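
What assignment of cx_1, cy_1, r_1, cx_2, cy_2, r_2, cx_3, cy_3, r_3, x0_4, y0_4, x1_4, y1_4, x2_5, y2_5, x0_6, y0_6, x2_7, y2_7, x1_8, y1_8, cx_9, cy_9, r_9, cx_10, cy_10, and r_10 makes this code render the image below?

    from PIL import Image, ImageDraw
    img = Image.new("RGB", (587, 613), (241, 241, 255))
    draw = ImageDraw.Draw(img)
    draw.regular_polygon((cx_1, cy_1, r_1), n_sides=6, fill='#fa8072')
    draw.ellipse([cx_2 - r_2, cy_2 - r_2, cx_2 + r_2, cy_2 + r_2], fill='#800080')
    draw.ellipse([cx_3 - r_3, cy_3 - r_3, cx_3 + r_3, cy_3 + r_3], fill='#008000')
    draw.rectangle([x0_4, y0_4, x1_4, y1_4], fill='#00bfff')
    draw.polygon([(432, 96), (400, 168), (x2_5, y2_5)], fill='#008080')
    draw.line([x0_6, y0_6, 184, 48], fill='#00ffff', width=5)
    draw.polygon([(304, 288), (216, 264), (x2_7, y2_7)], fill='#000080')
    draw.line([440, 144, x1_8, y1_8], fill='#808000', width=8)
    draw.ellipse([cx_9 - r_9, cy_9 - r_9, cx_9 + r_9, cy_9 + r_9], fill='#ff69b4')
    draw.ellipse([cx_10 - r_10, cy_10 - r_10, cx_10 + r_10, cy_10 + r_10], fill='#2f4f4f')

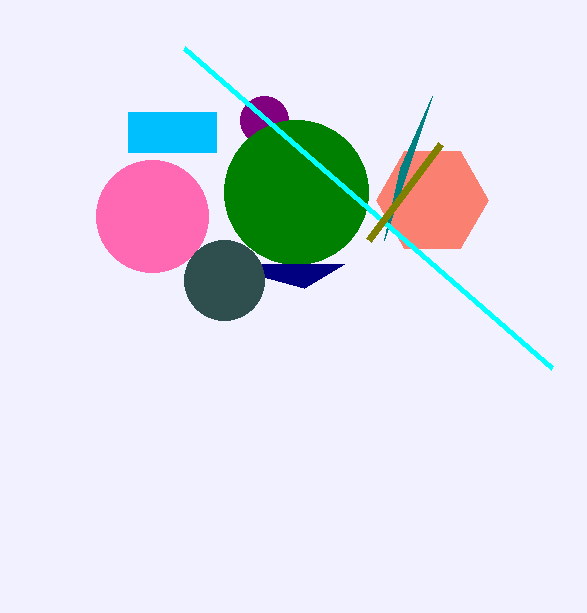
cx_1 = 432, cy_1 = 200, r_1 = 56, cx_2 = 264, cy_2 = 120, r_2 = 24, cx_3 = 296, cy_3 = 192, r_3 = 72, x0_4 = 128, y0_4 = 112, x1_4 = 216, y1_4 = 152, x2_5 = 384, y2_5 = 240, x0_6 = 552, y0_6 = 368, x2_7 = 344, y2_7 = 264, x1_8 = 368, y1_8 = 240, cx_9 = 152, cy_9 = 216, r_9 = 56, cx_10 = 224, cy_10 = 280, r_10 = 40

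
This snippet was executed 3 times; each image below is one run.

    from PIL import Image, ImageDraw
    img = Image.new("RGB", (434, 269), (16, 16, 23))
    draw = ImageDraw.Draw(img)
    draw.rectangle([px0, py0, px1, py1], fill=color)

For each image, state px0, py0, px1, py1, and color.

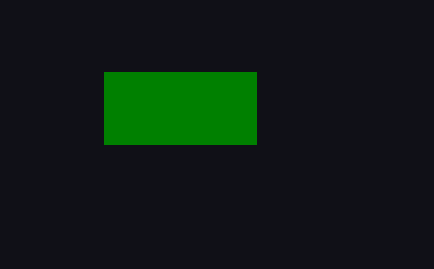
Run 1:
px0 = 104; py0 = 72; px1 = 256; py1 = 144; color = 'green'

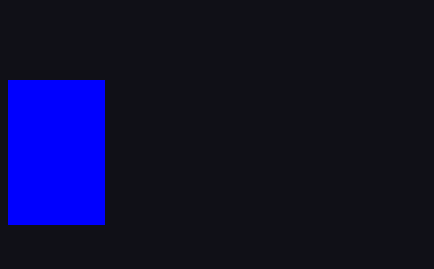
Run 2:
px0 = 8
py0 = 80
px1 = 104
py1 = 224
color = 'blue'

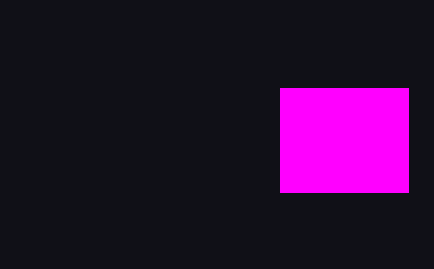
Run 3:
px0 = 280; py0 = 88; px1 = 408; py1 = 192; color = 'magenta'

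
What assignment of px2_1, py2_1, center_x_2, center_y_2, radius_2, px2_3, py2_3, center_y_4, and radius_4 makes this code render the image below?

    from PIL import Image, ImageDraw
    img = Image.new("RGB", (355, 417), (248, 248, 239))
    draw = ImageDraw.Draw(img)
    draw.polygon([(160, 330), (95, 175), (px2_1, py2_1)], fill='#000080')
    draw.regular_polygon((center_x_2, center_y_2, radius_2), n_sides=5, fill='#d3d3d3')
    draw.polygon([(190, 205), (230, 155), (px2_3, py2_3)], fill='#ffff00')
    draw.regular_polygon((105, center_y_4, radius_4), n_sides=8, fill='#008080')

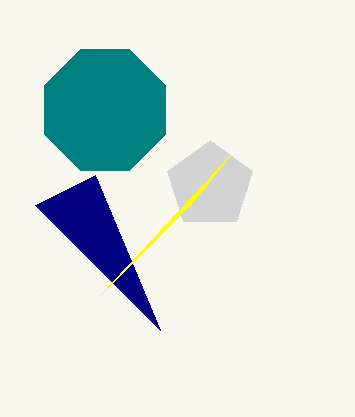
px2_1 = 35, py2_1 = 205, center_x_2 = 210, center_y_2 = 185, radius_2 = 45, px2_3 = 100, py2_3 = 295, center_y_4 = 110, radius_4 = 65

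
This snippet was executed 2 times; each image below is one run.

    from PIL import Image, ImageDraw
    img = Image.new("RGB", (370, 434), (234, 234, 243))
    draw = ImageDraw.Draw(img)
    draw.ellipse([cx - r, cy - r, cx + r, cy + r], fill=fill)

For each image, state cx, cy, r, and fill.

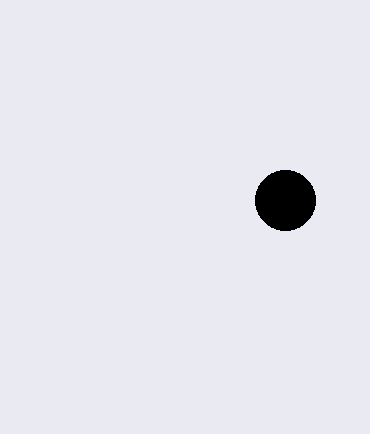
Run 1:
cx = 285, cy = 200, r = 30, fill = 'black'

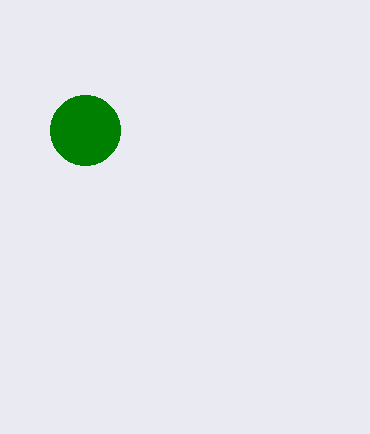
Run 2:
cx = 85
cy = 130
r = 35
fill = 'green'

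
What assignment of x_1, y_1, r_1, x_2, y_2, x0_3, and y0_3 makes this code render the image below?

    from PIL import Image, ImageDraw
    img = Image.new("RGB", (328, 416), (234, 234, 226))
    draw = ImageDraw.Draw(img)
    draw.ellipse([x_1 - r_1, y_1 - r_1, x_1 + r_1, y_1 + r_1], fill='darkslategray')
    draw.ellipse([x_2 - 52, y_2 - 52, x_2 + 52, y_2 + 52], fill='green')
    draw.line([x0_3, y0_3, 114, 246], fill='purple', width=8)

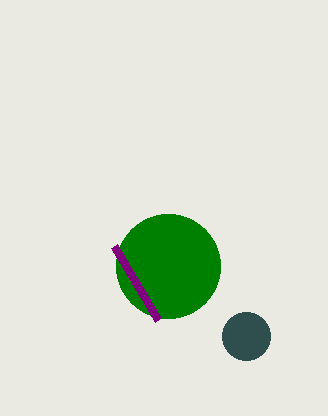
x_1 = 246
y_1 = 336
r_1 = 24
x_2 = 168
y_2 = 266
x0_3 = 158
y0_3 = 320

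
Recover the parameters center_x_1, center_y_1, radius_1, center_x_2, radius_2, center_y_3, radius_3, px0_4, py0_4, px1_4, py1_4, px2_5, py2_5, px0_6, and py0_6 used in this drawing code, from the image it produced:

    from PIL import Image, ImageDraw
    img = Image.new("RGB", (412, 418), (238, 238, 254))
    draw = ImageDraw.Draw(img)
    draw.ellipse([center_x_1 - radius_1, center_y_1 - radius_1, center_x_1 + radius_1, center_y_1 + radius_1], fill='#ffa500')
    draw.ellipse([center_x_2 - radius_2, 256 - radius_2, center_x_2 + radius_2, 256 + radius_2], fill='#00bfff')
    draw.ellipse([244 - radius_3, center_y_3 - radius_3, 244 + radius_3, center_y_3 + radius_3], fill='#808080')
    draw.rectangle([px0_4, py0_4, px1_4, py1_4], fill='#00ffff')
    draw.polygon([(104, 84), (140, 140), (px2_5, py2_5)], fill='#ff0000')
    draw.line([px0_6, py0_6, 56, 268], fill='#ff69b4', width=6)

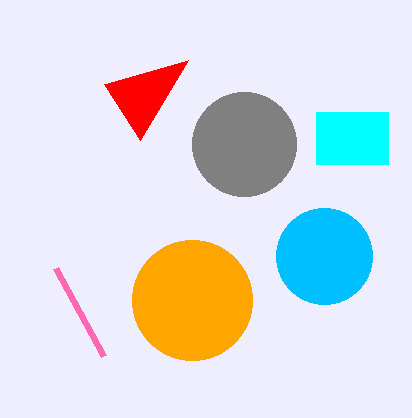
center_x_1 = 192; center_y_1 = 300; radius_1 = 60; center_x_2 = 324; radius_2 = 48; center_y_3 = 144; radius_3 = 52; px0_4 = 316; py0_4 = 112; px1_4 = 388; py1_4 = 164; px2_5 = 188; py2_5 = 60; px0_6 = 104; py0_6 = 356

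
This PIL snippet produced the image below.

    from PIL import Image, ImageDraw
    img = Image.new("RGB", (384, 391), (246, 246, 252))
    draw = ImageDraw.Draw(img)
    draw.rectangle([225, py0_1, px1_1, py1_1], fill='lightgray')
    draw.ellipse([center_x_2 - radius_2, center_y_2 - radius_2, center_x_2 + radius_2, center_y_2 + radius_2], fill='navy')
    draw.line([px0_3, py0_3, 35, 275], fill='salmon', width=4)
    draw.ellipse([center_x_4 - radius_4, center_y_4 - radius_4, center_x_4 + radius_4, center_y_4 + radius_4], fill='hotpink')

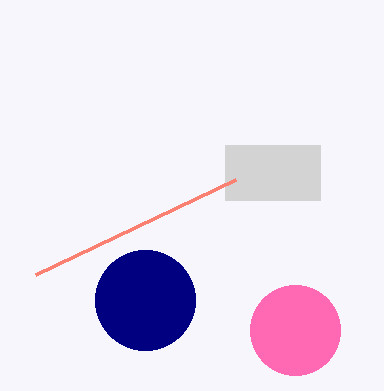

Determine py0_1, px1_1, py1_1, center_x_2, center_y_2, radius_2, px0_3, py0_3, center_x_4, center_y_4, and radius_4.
py0_1 = 145
px1_1 = 320
py1_1 = 200
center_x_2 = 145
center_y_2 = 300
radius_2 = 50
px0_3 = 235
py0_3 = 180
center_x_4 = 295
center_y_4 = 330
radius_4 = 45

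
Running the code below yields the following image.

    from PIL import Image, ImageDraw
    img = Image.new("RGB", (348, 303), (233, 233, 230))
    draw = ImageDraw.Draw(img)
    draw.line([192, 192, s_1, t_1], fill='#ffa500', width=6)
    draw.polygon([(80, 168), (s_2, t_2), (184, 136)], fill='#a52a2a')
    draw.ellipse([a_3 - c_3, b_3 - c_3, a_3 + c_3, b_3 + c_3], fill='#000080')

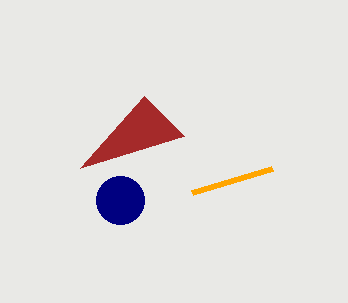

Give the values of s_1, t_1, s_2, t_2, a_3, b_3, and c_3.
s_1 = 272; t_1 = 168; s_2 = 144; t_2 = 96; a_3 = 120; b_3 = 200; c_3 = 24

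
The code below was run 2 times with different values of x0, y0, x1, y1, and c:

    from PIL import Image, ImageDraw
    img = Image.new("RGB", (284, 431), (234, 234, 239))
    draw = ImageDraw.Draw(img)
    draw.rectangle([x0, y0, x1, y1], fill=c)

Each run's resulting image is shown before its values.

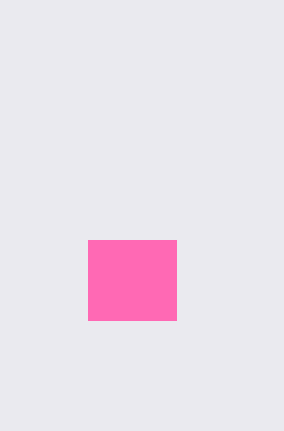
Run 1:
x0 = 88, y0 = 240, x1 = 176, y1 = 320, c = 'hotpink'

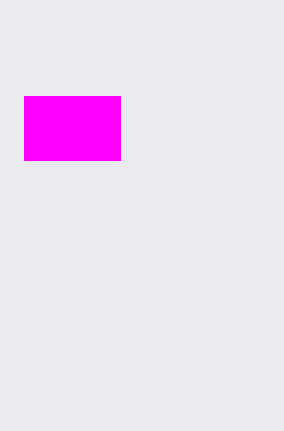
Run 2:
x0 = 24, y0 = 96, x1 = 120, y1 = 160, c = 'magenta'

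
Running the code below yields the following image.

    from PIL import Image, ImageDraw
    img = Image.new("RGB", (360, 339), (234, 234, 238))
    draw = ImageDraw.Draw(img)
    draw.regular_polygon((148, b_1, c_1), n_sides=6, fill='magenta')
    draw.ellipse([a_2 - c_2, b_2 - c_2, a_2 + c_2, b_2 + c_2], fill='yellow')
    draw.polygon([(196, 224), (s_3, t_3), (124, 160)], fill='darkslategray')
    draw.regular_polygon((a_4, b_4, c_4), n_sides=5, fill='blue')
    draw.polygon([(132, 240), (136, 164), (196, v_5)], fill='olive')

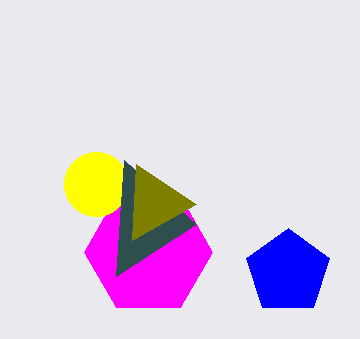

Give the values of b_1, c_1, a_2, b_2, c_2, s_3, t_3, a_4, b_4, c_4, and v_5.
b_1 = 252
c_1 = 64
a_2 = 96
b_2 = 184
c_2 = 32
s_3 = 116
t_3 = 276
a_4 = 288
b_4 = 272
c_4 = 44
v_5 = 204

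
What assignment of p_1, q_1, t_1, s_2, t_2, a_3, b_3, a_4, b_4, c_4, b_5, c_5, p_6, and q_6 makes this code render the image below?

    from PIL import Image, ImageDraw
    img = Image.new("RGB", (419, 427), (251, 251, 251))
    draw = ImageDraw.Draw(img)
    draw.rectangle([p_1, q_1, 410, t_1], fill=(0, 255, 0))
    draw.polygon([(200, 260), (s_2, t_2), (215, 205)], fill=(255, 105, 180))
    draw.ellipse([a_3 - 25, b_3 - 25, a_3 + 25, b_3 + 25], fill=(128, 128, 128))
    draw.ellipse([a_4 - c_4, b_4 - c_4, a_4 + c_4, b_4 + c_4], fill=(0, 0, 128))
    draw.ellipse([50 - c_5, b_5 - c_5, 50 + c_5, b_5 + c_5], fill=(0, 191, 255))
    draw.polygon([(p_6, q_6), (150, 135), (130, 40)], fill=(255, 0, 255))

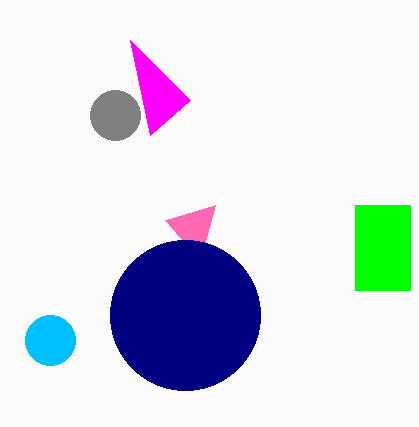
p_1 = 355; q_1 = 205; t_1 = 290; s_2 = 165; t_2 = 220; a_3 = 115; b_3 = 115; a_4 = 185; b_4 = 315; c_4 = 75; b_5 = 340; c_5 = 25; p_6 = 190; q_6 = 100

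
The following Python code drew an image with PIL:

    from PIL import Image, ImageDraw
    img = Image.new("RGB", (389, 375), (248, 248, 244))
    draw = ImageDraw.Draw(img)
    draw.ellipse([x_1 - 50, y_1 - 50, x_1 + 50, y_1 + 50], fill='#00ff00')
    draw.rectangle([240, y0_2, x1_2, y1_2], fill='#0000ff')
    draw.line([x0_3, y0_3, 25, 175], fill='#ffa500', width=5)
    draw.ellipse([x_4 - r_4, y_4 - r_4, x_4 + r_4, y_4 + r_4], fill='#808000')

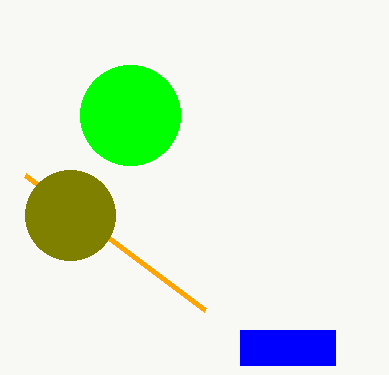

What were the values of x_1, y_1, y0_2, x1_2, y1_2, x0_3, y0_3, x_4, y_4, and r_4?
x_1 = 130; y_1 = 115; y0_2 = 330; x1_2 = 335; y1_2 = 365; x0_3 = 205; y0_3 = 310; x_4 = 70; y_4 = 215; r_4 = 45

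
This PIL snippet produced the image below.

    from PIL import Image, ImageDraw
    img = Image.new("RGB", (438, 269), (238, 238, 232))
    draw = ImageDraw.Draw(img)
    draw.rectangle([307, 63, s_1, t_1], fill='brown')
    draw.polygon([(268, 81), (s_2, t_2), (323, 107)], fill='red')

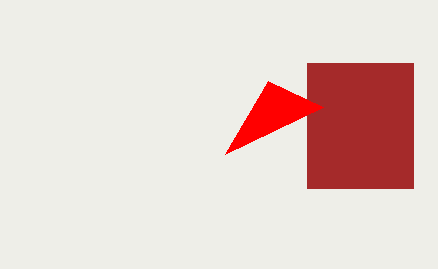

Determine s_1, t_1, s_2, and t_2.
s_1 = 413, t_1 = 188, s_2 = 225, t_2 = 154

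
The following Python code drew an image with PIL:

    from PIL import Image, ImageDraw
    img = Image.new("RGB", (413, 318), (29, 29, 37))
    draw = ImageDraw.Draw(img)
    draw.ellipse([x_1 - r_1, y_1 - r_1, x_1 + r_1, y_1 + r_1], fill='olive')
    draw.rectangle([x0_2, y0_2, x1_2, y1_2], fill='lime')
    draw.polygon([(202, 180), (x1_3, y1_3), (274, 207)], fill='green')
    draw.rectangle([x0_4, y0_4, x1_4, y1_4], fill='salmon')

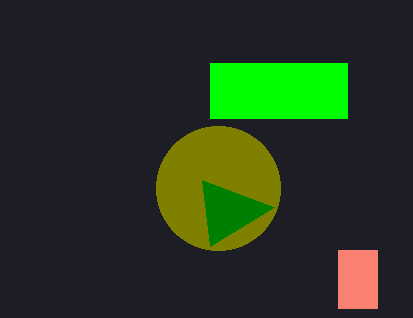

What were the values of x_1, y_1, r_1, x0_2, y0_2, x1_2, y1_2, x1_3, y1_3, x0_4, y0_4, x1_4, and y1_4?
x_1 = 218, y_1 = 188, r_1 = 62, x0_2 = 210, y0_2 = 63, x1_2 = 347, y1_2 = 118, x1_3 = 210, y1_3 = 246, x0_4 = 338, y0_4 = 250, x1_4 = 377, y1_4 = 308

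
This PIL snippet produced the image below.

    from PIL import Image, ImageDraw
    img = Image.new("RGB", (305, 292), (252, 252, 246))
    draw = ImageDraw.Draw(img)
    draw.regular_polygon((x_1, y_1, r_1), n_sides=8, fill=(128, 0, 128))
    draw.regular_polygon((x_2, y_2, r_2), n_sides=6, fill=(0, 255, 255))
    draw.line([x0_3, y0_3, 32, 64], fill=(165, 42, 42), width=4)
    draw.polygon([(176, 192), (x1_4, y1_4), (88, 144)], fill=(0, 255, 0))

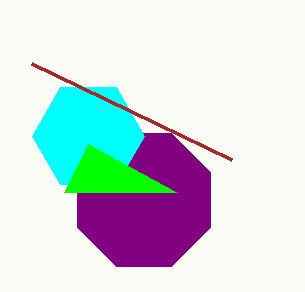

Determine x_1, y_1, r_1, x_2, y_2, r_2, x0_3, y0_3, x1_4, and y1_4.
x_1 = 144; y_1 = 200; r_1 = 72; x_2 = 88; y_2 = 136; r_2 = 56; x0_3 = 232; y0_3 = 160; x1_4 = 64; y1_4 = 192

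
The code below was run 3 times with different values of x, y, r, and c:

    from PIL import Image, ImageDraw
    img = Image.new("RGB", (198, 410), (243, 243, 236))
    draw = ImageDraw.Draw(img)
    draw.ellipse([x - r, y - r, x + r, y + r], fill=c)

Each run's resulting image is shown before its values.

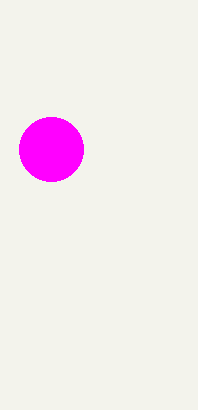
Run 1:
x = 51
y = 149
r = 32
c = 'magenta'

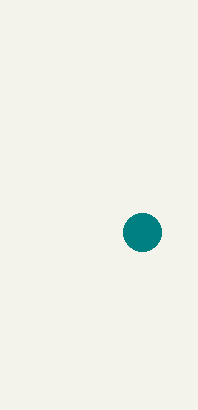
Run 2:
x = 142, y = 232, r = 19, c = 'teal'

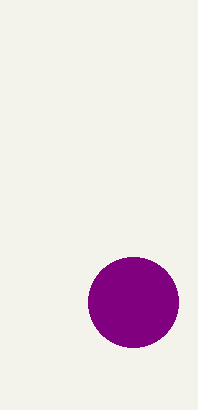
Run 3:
x = 133; y = 302; r = 45; c = 'purple'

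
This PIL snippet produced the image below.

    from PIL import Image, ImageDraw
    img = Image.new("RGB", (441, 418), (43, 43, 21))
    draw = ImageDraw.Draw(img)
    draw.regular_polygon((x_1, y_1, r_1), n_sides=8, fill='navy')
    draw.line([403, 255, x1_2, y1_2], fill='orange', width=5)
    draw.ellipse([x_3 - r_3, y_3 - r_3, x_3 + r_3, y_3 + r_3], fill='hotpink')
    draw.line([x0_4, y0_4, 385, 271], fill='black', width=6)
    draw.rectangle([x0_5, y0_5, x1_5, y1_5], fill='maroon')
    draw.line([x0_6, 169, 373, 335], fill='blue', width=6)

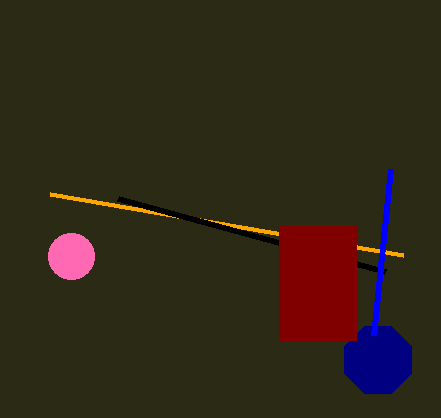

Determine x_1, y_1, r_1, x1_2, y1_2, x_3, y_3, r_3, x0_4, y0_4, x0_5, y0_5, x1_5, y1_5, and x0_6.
x_1 = 378
y_1 = 360
r_1 = 36
x1_2 = 50
y1_2 = 194
x_3 = 71
y_3 = 256
r_3 = 23
x0_4 = 118
y0_4 = 198
x0_5 = 279
y0_5 = 226
x1_5 = 356
y1_5 = 340
x0_6 = 390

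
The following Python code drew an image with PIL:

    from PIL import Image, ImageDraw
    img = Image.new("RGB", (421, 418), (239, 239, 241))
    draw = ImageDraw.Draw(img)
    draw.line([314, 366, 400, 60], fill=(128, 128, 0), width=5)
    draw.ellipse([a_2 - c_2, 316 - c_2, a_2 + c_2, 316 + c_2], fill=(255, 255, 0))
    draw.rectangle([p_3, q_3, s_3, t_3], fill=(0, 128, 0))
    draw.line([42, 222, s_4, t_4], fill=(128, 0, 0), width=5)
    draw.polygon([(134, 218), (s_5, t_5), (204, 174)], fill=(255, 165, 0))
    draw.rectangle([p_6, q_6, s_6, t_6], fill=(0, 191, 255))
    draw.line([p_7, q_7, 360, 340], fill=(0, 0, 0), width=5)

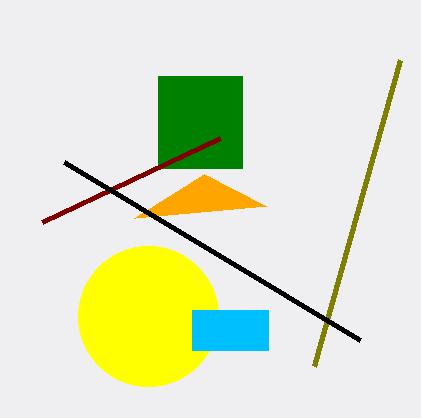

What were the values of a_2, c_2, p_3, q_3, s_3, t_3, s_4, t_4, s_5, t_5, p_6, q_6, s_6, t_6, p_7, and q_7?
a_2 = 148, c_2 = 70, p_3 = 158, q_3 = 76, s_3 = 242, t_3 = 168, s_4 = 220, t_4 = 138, s_5 = 266, t_5 = 206, p_6 = 192, q_6 = 310, s_6 = 268, t_6 = 350, p_7 = 64, q_7 = 162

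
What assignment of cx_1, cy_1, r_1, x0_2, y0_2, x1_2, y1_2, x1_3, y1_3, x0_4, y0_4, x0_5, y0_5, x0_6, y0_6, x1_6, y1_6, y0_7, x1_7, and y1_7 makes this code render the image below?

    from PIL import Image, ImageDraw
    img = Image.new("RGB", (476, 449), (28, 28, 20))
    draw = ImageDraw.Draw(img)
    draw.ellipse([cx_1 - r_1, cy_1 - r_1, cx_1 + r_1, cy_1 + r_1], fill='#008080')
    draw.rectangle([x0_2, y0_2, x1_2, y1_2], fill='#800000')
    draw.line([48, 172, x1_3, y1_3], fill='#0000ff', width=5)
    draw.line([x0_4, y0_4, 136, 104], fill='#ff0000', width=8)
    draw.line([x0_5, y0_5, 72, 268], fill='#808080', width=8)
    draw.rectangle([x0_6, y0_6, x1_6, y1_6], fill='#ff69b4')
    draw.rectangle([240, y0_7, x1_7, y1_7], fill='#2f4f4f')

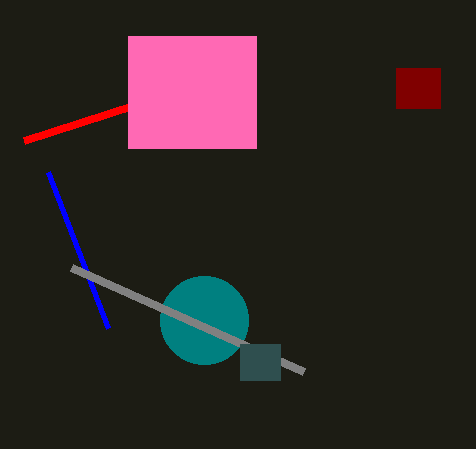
cx_1 = 204
cy_1 = 320
r_1 = 44
x0_2 = 396
y0_2 = 68
x1_2 = 440
y1_2 = 108
x1_3 = 108
y1_3 = 328
x0_4 = 24
y0_4 = 140
x0_5 = 304
y0_5 = 372
x0_6 = 128
y0_6 = 36
x1_6 = 256
y1_6 = 148
y0_7 = 344
x1_7 = 280
y1_7 = 380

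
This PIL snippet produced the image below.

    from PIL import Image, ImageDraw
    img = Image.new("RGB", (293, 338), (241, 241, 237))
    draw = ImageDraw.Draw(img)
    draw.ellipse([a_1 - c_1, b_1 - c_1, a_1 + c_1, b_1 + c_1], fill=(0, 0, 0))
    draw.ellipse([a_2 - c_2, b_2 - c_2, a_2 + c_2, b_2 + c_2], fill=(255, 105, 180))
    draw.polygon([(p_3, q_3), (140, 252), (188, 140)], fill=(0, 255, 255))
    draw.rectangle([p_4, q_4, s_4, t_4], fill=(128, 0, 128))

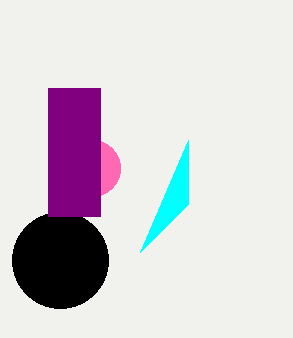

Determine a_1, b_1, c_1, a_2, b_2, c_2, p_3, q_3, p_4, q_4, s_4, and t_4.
a_1 = 60, b_1 = 260, c_1 = 48, a_2 = 92, b_2 = 168, c_2 = 28, p_3 = 188, q_3 = 204, p_4 = 48, q_4 = 88, s_4 = 100, t_4 = 216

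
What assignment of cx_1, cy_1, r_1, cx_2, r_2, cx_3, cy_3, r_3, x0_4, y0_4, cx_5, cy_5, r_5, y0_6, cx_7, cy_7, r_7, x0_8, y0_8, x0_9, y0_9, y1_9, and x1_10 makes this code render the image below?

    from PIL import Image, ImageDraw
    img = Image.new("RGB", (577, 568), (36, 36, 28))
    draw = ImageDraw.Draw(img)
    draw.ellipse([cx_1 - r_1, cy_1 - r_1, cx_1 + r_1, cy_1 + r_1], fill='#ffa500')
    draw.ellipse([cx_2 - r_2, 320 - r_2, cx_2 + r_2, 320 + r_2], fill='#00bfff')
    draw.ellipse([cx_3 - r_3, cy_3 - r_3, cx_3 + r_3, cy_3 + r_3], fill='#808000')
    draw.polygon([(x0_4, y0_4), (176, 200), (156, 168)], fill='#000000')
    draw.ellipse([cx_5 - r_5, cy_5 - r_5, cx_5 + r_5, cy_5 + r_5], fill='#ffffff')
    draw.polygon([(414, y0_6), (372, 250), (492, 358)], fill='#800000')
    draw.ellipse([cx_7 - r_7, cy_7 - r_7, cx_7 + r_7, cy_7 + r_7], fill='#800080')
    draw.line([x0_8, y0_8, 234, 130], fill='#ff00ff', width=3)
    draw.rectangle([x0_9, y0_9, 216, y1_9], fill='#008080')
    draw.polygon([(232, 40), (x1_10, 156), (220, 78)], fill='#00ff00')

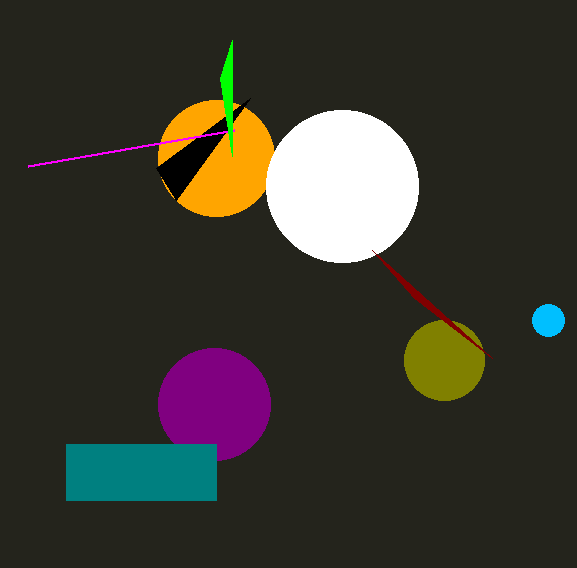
cx_1 = 216; cy_1 = 158; r_1 = 58; cx_2 = 548; r_2 = 16; cx_3 = 444; cy_3 = 360; r_3 = 40; x0_4 = 250; y0_4 = 98; cx_5 = 342; cy_5 = 186; r_5 = 76; y0_6 = 298; cx_7 = 214; cy_7 = 404; r_7 = 56; x0_8 = 28; y0_8 = 166; x0_9 = 66; y0_9 = 444; y1_9 = 500; x1_10 = 232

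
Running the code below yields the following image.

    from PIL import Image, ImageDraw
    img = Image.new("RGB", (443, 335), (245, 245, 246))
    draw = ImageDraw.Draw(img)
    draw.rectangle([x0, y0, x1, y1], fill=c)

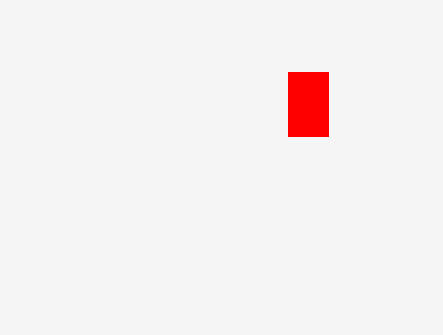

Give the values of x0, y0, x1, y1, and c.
x0 = 288
y0 = 72
x1 = 328
y1 = 136
c = 'red'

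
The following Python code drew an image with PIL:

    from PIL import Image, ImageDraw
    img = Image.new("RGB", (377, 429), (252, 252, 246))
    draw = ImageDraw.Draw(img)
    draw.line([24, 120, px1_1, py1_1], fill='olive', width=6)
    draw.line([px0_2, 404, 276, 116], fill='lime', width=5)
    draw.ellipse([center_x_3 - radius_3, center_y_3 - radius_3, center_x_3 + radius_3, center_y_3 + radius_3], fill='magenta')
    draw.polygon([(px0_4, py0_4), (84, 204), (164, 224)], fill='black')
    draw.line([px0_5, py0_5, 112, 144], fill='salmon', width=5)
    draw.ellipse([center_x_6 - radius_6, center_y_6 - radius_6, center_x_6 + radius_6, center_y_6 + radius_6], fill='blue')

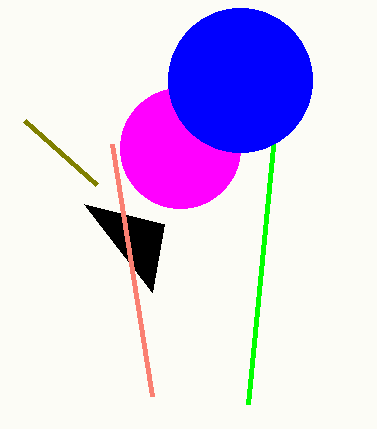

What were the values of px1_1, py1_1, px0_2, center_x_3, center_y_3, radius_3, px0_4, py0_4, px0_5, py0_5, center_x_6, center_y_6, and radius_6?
px1_1 = 96; py1_1 = 184; px0_2 = 248; center_x_3 = 180; center_y_3 = 148; radius_3 = 60; px0_4 = 152; py0_4 = 292; px0_5 = 152; py0_5 = 396; center_x_6 = 240; center_y_6 = 80; radius_6 = 72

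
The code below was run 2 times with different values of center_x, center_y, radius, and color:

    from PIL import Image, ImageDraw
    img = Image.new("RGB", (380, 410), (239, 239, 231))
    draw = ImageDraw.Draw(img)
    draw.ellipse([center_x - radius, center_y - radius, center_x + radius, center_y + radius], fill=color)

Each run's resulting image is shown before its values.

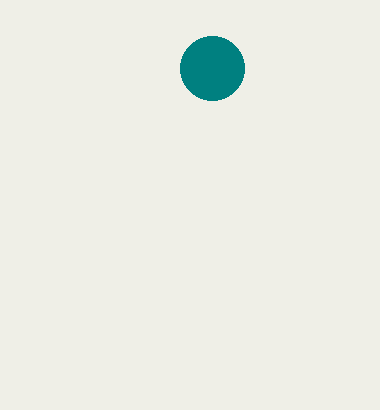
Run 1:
center_x = 212; center_y = 68; radius = 32; color = 'teal'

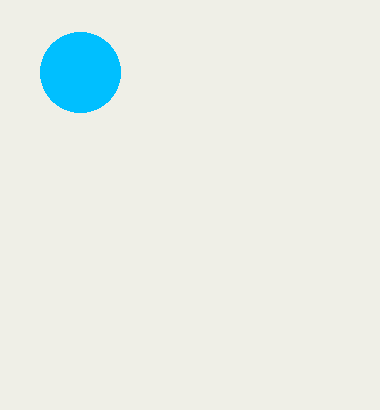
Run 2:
center_x = 80
center_y = 72
radius = 40
color = 'deepskyblue'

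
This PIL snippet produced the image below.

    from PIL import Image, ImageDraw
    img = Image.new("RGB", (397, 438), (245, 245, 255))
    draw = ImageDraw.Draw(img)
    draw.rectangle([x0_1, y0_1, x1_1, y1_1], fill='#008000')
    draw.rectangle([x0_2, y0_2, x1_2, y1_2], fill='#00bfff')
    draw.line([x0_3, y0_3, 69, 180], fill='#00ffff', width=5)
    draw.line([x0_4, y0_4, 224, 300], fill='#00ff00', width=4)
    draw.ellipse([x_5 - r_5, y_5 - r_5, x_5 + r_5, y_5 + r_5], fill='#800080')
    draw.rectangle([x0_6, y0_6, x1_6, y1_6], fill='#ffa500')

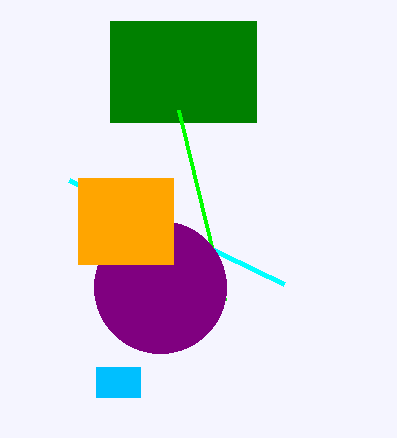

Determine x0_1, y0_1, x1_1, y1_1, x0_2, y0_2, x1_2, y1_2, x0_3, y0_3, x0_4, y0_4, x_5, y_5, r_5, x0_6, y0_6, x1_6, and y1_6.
x0_1 = 110; y0_1 = 21; x1_1 = 256; y1_1 = 122; x0_2 = 96; y0_2 = 367; x1_2 = 140; y1_2 = 397; x0_3 = 284; y0_3 = 284; x0_4 = 178; y0_4 = 110; x_5 = 160; y_5 = 287; r_5 = 66; x0_6 = 78; y0_6 = 178; x1_6 = 173; y1_6 = 264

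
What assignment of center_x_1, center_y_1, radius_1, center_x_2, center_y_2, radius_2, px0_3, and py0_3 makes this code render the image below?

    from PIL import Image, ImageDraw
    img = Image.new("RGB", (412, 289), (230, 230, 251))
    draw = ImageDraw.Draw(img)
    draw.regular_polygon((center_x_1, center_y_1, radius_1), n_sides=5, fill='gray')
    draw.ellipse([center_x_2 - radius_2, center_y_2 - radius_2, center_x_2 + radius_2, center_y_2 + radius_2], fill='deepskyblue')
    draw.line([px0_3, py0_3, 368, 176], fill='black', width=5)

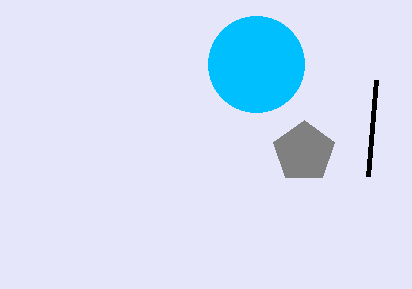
center_x_1 = 304
center_y_1 = 152
radius_1 = 32
center_x_2 = 256
center_y_2 = 64
radius_2 = 48
px0_3 = 376
py0_3 = 80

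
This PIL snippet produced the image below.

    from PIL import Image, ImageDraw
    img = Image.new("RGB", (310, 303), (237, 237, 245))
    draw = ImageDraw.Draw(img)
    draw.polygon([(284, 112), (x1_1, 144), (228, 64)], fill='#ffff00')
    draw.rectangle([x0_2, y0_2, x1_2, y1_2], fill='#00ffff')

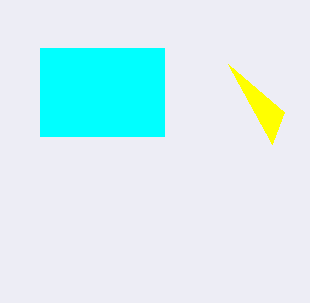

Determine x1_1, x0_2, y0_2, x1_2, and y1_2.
x1_1 = 272; x0_2 = 40; y0_2 = 48; x1_2 = 164; y1_2 = 136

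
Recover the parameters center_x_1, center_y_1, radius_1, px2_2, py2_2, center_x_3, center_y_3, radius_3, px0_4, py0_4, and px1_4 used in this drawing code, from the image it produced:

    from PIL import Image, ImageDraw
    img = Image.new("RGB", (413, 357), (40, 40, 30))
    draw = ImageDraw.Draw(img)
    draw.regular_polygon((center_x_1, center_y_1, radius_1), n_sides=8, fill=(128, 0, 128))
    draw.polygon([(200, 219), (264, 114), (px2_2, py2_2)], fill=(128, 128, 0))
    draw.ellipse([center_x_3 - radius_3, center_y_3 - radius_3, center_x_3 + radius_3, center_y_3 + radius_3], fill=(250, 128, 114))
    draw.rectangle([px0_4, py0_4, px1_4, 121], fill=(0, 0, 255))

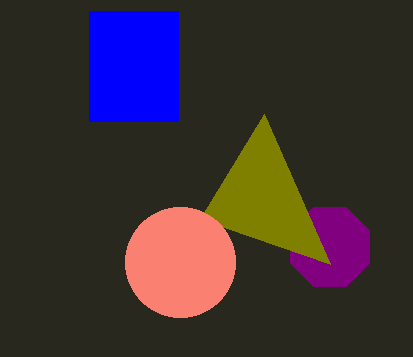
center_x_1 = 330; center_y_1 = 247; radius_1 = 43; px2_2 = 330; py2_2 = 264; center_x_3 = 180; center_y_3 = 262; radius_3 = 55; px0_4 = 89; py0_4 = 11; px1_4 = 178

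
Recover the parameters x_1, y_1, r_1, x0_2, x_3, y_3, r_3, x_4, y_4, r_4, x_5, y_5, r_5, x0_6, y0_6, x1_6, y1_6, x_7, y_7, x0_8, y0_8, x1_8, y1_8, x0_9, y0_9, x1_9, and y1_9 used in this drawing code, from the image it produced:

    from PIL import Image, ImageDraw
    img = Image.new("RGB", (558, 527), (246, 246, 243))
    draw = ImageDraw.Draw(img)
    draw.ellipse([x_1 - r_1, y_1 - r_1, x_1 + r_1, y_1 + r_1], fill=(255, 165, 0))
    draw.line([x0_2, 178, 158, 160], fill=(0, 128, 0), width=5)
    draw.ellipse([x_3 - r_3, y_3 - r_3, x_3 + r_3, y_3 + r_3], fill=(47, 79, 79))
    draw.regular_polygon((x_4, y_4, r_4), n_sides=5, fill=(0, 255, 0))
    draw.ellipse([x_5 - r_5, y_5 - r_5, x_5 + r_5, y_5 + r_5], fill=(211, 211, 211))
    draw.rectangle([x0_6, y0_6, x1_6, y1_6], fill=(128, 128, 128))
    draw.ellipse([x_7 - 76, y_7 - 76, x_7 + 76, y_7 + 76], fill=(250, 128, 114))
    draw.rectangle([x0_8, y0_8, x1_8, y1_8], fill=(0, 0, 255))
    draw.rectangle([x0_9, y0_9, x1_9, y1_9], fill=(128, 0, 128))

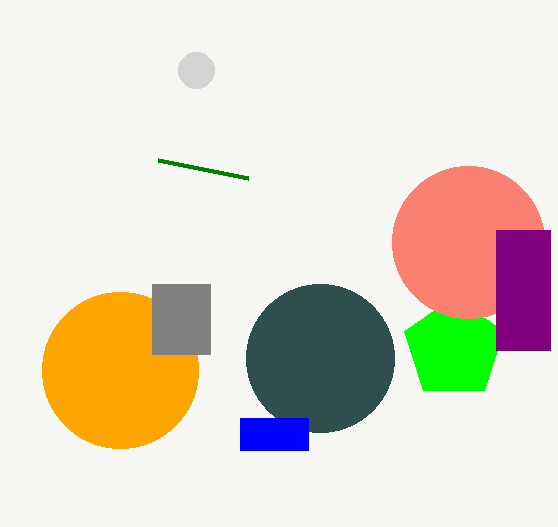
x_1 = 120; y_1 = 370; r_1 = 78; x0_2 = 248; x_3 = 320; y_3 = 358; r_3 = 74; x_4 = 454; y_4 = 348; r_4 = 52; x_5 = 196; y_5 = 70; r_5 = 18; x0_6 = 152; y0_6 = 284; x1_6 = 210; y1_6 = 354; x_7 = 468; y_7 = 242; x0_8 = 240; y0_8 = 418; x1_8 = 308; y1_8 = 450; x0_9 = 496; y0_9 = 230; x1_9 = 550; y1_9 = 350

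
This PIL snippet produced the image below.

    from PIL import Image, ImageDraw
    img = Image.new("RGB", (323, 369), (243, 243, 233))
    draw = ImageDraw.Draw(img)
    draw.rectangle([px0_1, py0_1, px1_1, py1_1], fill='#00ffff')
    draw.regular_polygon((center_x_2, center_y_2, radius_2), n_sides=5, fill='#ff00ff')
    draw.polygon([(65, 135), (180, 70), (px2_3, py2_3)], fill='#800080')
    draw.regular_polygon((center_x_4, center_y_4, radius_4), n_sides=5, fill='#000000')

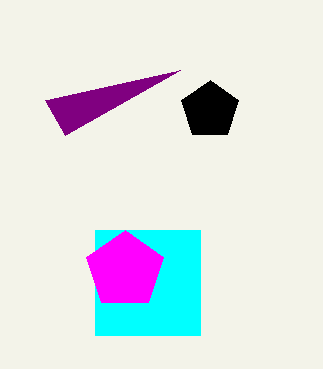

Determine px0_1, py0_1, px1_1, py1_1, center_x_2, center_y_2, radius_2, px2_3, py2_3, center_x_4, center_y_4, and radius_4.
px0_1 = 95, py0_1 = 230, px1_1 = 200, py1_1 = 335, center_x_2 = 125, center_y_2 = 270, radius_2 = 40, px2_3 = 45, py2_3 = 100, center_x_4 = 210, center_y_4 = 110, radius_4 = 30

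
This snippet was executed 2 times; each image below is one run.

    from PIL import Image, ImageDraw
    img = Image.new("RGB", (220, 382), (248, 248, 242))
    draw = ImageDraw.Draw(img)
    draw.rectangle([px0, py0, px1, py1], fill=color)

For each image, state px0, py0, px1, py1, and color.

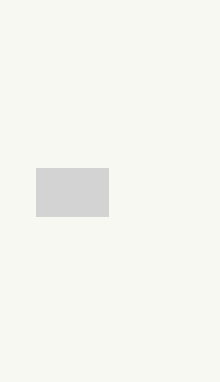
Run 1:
px0 = 36; py0 = 168; px1 = 108; py1 = 216; color = 'lightgray'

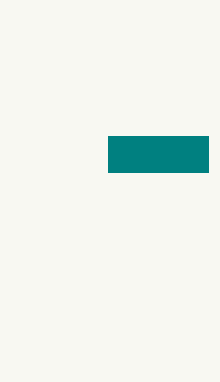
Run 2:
px0 = 108
py0 = 136
px1 = 208
py1 = 172
color = 'teal'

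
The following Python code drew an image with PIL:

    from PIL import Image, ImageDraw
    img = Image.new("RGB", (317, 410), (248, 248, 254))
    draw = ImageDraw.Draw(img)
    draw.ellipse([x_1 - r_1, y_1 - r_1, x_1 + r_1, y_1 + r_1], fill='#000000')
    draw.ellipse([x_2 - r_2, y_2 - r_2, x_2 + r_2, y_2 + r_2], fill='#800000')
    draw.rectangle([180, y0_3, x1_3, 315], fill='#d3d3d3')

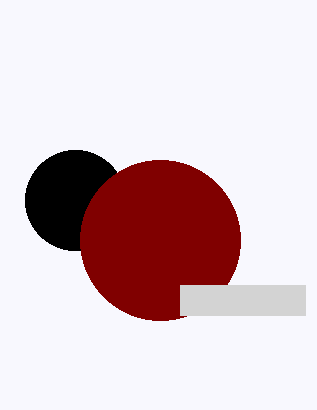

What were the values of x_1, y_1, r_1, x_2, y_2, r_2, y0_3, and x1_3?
x_1 = 75
y_1 = 200
r_1 = 50
x_2 = 160
y_2 = 240
r_2 = 80
y0_3 = 285
x1_3 = 305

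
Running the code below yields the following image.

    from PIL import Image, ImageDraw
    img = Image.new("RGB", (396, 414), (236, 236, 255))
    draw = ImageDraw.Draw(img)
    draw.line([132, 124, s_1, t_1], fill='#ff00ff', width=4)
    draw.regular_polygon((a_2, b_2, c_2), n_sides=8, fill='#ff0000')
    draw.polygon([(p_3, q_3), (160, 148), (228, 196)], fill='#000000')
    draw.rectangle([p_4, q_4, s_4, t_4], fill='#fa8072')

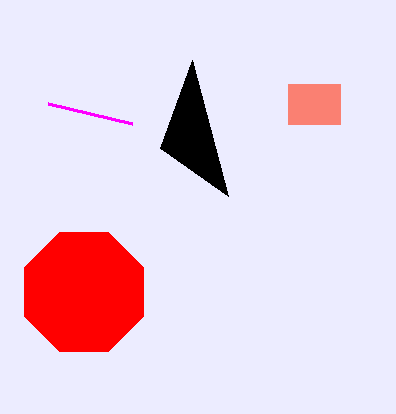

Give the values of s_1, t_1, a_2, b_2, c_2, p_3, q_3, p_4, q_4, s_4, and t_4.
s_1 = 48
t_1 = 104
a_2 = 84
b_2 = 292
c_2 = 64
p_3 = 192
q_3 = 60
p_4 = 288
q_4 = 84
s_4 = 340
t_4 = 124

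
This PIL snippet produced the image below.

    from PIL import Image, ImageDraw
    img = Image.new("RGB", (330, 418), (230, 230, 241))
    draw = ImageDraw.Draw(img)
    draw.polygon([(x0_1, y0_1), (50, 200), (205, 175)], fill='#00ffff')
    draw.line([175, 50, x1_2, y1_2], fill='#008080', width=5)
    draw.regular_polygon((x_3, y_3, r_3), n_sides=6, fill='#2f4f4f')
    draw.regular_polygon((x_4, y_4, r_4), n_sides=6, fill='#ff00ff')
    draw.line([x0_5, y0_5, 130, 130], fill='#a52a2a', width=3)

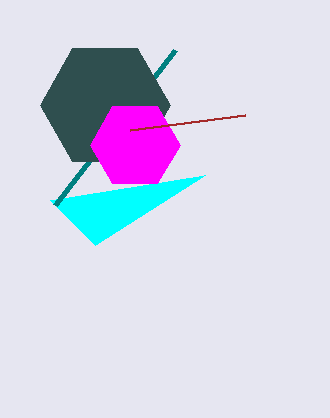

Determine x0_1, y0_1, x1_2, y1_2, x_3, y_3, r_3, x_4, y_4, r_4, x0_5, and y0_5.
x0_1 = 95
y0_1 = 245
x1_2 = 55
y1_2 = 205
x_3 = 105
y_3 = 105
r_3 = 65
x_4 = 135
y_4 = 145
r_4 = 45
x0_5 = 245
y0_5 = 115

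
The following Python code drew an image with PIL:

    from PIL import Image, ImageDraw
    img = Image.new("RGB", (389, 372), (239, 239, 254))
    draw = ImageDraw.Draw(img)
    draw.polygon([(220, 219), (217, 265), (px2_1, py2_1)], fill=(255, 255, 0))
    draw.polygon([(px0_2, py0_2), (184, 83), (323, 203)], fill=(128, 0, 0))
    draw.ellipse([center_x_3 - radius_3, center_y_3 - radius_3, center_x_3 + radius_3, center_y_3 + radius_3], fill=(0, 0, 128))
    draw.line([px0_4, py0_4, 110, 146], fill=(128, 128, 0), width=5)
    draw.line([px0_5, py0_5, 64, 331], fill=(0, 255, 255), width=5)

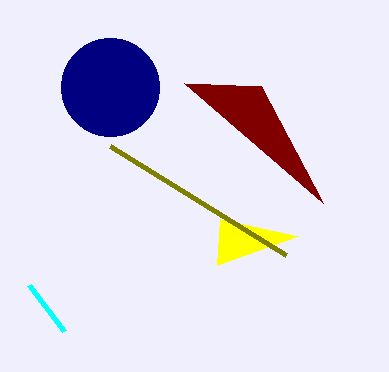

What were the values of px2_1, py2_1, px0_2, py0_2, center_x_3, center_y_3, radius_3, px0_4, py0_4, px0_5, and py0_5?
px2_1 = 298
py2_1 = 236
px0_2 = 261
py0_2 = 86
center_x_3 = 110
center_y_3 = 87
radius_3 = 49
px0_4 = 286
py0_4 = 255
px0_5 = 29
py0_5 = 285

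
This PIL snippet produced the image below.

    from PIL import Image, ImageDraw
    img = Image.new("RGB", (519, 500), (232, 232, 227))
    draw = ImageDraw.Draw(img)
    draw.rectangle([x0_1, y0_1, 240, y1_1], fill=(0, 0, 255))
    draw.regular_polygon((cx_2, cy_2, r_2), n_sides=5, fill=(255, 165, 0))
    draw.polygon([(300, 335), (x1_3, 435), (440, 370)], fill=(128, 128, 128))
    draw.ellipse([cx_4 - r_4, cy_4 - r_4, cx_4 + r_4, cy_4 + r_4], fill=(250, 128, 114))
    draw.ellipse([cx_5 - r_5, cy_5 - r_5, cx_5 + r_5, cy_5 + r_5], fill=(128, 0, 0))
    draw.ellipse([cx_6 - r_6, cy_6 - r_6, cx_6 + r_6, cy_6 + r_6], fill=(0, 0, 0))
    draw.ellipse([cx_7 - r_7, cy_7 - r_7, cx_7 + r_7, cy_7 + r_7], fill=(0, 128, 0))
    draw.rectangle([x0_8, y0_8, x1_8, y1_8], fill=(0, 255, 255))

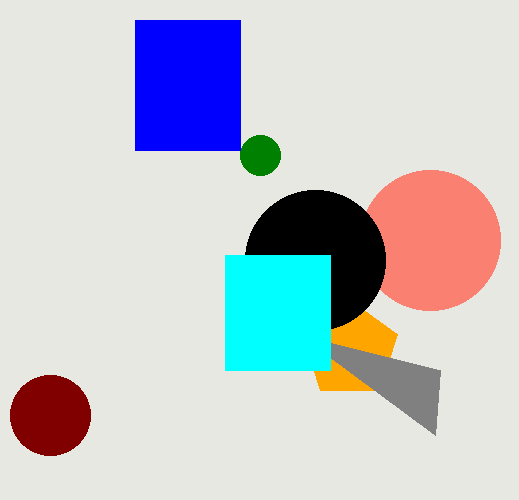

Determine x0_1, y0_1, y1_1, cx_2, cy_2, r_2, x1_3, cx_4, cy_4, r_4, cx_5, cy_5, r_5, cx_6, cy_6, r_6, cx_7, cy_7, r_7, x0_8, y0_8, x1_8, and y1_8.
x0_1 = 135, y0_1 = 20, y1_1 = 150, cx_2 = 350, cy_2 = 350, r_2 = 50, x1_3 = 435, cx_4 = 430, cy_4 = 240, r_4 = 70, cx_5 = 50, cy_5 = 415, r_5 = 40, cx_6 = 315, cy_6 = 260, r_6 = 70, cx_7 = 260, cy_7 = 155, r_7 = 20, x0_8 = 225, y0_8 = 255, x1_8 = 330, y1_8 = 370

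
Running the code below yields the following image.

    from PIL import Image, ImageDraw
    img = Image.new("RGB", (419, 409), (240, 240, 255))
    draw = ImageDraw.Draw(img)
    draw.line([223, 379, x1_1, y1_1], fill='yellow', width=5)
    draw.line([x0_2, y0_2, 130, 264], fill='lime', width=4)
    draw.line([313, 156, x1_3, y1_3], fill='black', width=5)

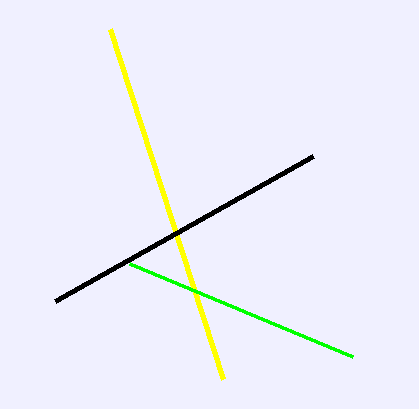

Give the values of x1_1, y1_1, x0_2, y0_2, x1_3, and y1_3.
x1_1 = 110
y1_1 = 29
x0_2 = 353
y0_2 = 357
x1_3 = 55
y1_3 = 301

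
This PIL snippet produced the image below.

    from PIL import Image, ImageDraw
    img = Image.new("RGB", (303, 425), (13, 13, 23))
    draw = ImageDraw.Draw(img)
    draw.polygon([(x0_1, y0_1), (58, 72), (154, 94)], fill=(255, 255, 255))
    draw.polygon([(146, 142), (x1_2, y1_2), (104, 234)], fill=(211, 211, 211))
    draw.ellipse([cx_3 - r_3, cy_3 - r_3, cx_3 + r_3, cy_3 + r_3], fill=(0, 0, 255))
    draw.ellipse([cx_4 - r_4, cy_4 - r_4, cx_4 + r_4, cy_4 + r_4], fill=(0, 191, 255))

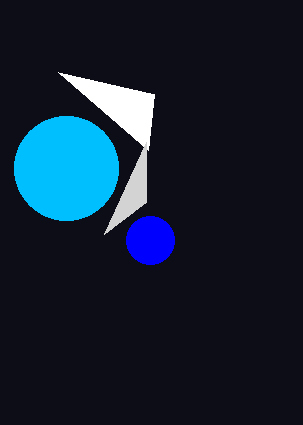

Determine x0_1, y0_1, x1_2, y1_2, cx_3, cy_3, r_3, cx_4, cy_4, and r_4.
x0_1 = 148; y0_1 = 150; x1_2 = 146; y1_2 = 202; cx_3 = 150; cy_3 = 240; r_3 = 24; cx_4 = 66; cy_4 = 168; r_4 = 52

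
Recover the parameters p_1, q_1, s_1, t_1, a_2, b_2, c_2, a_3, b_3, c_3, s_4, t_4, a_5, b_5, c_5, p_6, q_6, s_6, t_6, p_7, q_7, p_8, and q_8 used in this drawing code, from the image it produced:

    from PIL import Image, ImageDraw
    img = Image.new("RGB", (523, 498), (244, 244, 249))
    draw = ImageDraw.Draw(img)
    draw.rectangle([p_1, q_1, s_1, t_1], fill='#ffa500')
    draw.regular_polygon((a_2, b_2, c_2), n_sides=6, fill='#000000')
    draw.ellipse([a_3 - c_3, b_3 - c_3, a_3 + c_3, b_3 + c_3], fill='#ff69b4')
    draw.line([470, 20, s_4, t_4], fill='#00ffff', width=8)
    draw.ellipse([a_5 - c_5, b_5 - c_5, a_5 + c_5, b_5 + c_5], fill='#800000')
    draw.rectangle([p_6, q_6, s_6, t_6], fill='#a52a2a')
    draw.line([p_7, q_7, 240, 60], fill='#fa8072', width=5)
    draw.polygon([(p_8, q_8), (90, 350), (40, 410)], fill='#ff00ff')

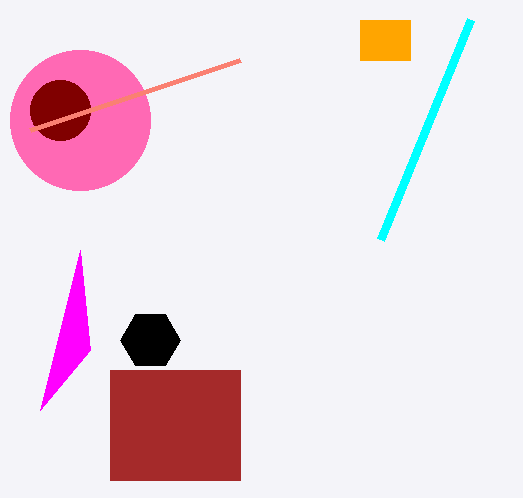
p_1 = 360
q_1 = 20
s_1 = 410
t_1 = 60
a_2 = 150
b_2 = 340
c_2 = 30
a_3 = 80
b_3 = 120
c_3 = 70
s_4 = 380
t_4 = 240
a_5 = 60
b_5 = 110
c_5 = 30
p_6 = 110
q_6 = 370
s_6 = 240
t_6 = 480
p_7 = 30
q_7 = 130
p_8 = 80
q_8 = 250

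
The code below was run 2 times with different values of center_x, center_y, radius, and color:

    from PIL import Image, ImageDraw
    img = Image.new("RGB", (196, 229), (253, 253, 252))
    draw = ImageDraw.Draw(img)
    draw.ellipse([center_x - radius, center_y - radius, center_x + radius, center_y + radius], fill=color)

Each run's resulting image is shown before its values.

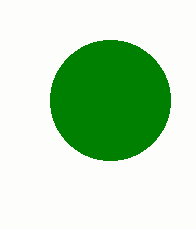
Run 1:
center_x = 110
center_y = 100
radius = 60
color = 'green'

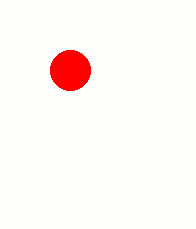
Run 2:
center_x = 70
center_y = 70
radius = 20
color = 'red'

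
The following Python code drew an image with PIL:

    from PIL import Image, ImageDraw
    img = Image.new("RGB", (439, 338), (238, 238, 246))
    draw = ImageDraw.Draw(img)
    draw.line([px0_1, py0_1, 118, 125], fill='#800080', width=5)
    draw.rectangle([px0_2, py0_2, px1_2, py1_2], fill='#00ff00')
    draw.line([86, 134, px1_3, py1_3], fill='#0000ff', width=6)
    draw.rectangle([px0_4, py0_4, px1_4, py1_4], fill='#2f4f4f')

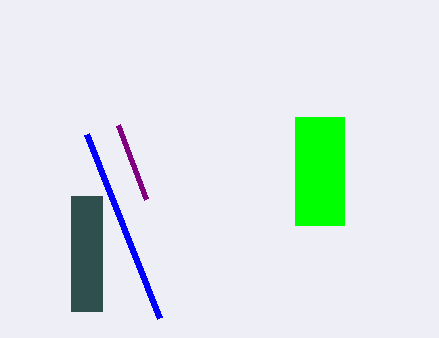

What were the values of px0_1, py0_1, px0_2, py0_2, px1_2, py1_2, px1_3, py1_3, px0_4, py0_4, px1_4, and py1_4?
px0_1 = 146, py0_1 = 199, px0_2 = 295, py0_2 = 117, px1_2 = 344, py1_2 = 225, px1_3 = 159, py1_3 = 318, px0_4 = 71, py0_4 = 196, px1_4 = 102, py1_4 = 311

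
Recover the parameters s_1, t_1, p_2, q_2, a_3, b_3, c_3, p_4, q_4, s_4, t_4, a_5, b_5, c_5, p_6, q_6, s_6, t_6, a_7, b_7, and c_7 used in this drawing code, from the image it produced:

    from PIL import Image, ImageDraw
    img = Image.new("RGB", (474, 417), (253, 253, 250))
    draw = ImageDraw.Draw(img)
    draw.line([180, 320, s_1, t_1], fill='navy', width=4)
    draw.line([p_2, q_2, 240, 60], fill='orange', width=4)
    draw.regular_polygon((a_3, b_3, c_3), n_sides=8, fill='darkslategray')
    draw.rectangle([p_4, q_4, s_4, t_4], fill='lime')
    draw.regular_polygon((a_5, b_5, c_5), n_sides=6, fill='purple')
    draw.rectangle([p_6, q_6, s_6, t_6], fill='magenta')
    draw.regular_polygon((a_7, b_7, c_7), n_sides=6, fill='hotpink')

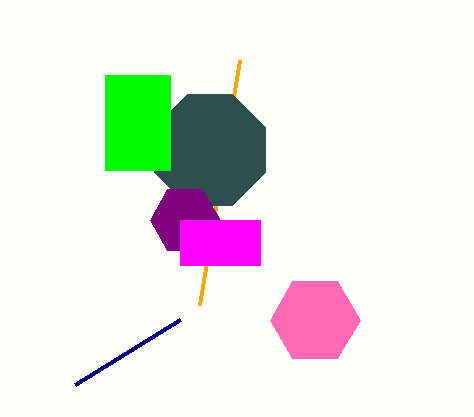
s_1 = 75, t_1 = 385, p_2 = 200, q_2 = 305, a_3 = 210, b_3 = 150, c_3 = 60, p_4 = 105, q_4 = 75, s_4 = 170, t_4 = 170, a_5 = 185, b_5 = 220, c_5 = 35, p_6 = 180, q_6 = 220, s_6 = 260, t_6 = 265, a_7 = 315, b_7 = 320, c_7 = 45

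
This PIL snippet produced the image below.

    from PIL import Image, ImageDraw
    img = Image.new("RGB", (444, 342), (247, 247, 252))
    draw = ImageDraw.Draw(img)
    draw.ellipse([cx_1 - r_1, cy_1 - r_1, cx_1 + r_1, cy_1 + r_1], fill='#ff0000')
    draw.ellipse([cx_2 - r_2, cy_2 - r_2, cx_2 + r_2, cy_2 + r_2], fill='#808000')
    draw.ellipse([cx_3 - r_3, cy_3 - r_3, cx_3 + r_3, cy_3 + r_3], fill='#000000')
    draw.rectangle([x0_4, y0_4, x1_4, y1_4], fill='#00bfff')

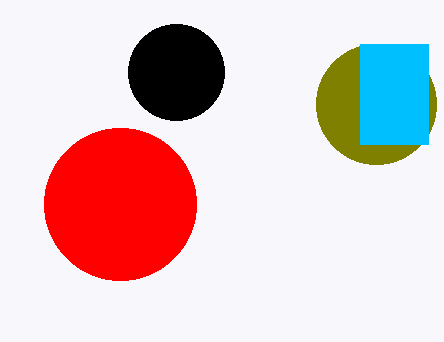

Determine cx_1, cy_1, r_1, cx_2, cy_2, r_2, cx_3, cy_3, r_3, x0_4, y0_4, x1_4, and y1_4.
cx_1 = 120; cy_1 = 204; r_1 = 76; cx_2 = 376; cy_2 = 104; r_2 = 60; cx_3 = 176; cy_3 = 72; r_3 = 48; x0_4 = 360; y0_4 = 44; x1_4 = 428; y1_4 = 144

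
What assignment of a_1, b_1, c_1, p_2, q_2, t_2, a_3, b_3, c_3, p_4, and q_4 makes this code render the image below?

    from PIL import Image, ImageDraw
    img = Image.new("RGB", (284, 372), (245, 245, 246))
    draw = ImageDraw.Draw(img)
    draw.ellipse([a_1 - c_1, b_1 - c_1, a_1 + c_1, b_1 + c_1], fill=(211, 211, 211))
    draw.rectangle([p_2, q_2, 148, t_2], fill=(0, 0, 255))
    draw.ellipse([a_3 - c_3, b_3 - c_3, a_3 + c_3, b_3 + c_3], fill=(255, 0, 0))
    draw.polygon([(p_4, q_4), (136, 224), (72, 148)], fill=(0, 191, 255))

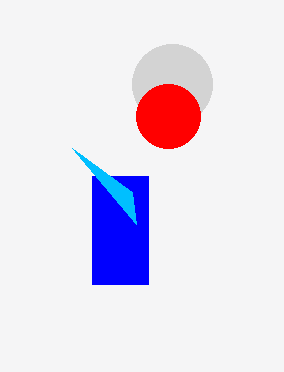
a_1 = 172
b_1 = 84
c_1 = 40
p_2 = 92
q_2 = 176
t_2 = 284
a_3 = 168
b_3 = 116
c_3 = 32
p_4 = 132
q_4 = 192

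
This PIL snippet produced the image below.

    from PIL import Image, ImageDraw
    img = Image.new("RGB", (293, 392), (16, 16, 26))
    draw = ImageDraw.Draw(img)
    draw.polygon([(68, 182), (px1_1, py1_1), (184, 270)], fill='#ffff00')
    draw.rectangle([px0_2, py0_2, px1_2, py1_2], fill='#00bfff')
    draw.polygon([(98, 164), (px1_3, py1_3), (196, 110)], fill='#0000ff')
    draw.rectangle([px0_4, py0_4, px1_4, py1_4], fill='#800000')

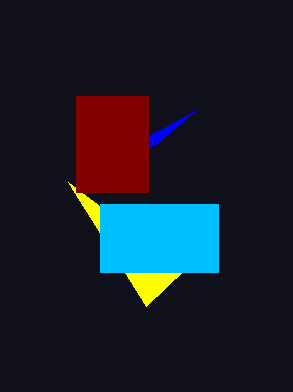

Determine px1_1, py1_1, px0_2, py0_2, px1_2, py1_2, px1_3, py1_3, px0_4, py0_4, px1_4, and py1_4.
px1_1 = 146; py1_1 = 306; px0_2 = 100; py0_2 = 204; px1_2 = 218; py1_2 = 272; px1_3 = 156; py1_3 = 144; px0_4 = 76; py0_4 = 96; px1_4 = 148; py1_4 = 192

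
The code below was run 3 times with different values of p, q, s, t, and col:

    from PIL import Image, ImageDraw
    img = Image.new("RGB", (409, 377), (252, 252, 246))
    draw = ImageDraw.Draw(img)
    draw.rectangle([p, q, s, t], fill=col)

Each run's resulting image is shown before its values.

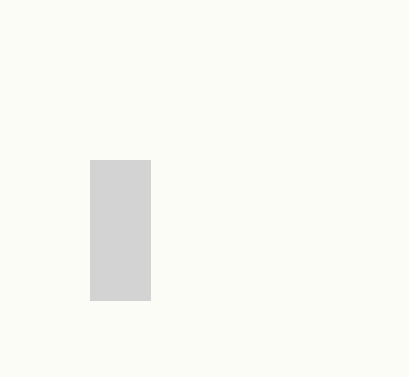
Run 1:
p = 90
q = 160
s = 150
t = 300
col = 'lightgray'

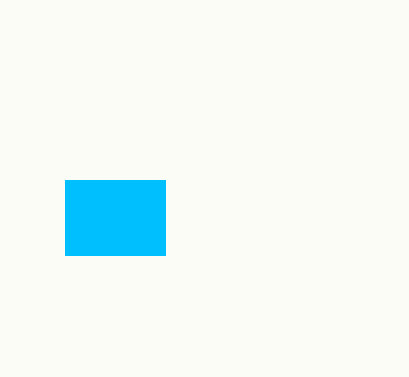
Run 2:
p = 65, q = 180, s = 165, t = 255, col = 'deepskyblue'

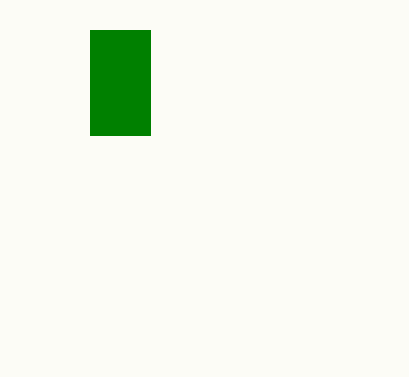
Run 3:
p = 90
q = 30
s = 150
t = 135
col = 'green'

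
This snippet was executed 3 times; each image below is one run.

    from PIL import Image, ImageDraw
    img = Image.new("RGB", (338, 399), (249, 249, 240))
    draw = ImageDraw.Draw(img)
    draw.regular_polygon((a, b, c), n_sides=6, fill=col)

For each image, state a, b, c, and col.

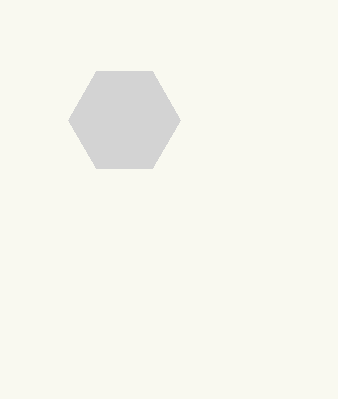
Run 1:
a = 124
b = 120
c = 56
col = 'lightgray'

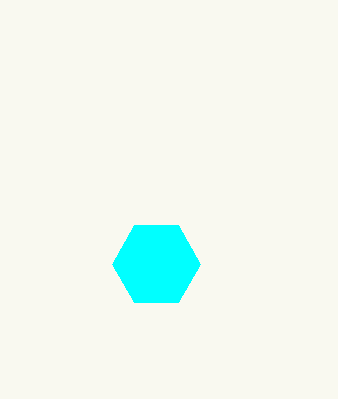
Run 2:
a = 156, b = 264, c = 44, col = 'cyan'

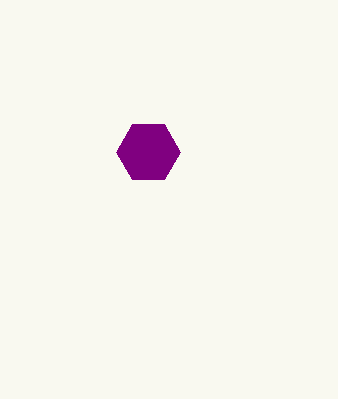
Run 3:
a = 148
b = 152
c = 32
col = 'purple'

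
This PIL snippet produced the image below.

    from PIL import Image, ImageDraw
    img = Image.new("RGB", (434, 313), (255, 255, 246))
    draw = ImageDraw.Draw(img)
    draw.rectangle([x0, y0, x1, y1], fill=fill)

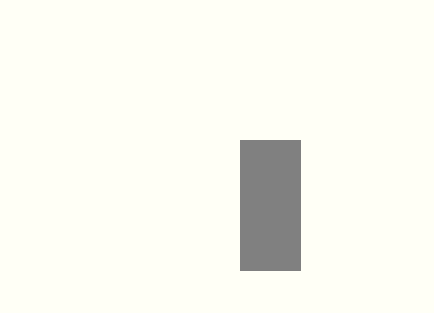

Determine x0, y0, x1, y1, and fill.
x0 = 240
y0 = 140
x1 = 300
y1 = 270
fill = 'gray'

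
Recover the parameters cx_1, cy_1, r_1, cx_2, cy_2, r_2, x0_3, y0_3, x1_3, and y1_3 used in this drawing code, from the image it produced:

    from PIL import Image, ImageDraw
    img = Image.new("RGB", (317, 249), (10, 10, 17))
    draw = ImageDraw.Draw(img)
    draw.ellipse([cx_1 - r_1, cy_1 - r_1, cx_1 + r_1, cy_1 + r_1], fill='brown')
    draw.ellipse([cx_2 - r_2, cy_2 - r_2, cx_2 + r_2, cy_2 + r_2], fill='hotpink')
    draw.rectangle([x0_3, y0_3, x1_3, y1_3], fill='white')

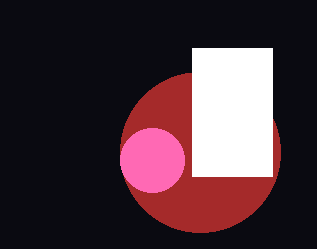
cx_1 = 200, cy_1 = 152, r_1 = 80, cx_2 = 152, cy_2 = 160, r_2 = 32, x0_3 = 192, y0_3 = 48, x1_3 = 272, y1_3 = 176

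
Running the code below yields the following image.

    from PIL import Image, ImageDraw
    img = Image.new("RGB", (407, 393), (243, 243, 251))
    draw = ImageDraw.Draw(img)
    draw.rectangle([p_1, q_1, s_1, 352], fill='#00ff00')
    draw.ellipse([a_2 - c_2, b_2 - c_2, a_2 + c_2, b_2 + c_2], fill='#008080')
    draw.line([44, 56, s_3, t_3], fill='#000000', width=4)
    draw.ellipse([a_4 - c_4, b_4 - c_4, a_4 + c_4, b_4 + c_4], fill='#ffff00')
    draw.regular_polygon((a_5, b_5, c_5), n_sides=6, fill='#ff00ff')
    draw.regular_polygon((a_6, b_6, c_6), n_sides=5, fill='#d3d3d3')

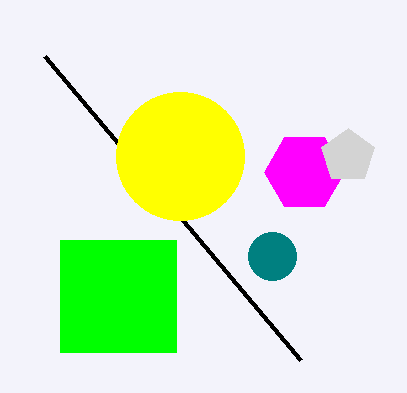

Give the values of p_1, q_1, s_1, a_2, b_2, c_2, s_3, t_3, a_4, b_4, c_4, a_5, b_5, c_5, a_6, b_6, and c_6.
p_1 = 60, q_1 = 240, s_1 = 176, a_2 = 272, b_2 = 256, c_2 = 24, s_3 = 300, t_3 = 360, a_4 = 180, b_4 = 156, c_4 = 64, a_5 = 304, b_5 = 172, c_5 = 40, a_6 = 348, b_6 = 156, c_6 = 28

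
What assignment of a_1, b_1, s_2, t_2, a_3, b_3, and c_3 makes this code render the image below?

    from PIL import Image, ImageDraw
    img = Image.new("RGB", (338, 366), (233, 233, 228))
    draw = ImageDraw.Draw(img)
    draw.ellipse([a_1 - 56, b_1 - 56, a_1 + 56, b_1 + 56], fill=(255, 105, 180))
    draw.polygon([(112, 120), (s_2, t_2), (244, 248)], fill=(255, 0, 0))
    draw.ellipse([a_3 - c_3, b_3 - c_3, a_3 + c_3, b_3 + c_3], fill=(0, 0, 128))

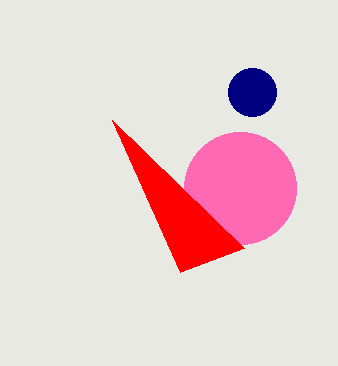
a_1 = 240
b_1 = 188
s_2 = 180
t_2 = 272
a_3 = 252
b_3 = 92
c_3 = 24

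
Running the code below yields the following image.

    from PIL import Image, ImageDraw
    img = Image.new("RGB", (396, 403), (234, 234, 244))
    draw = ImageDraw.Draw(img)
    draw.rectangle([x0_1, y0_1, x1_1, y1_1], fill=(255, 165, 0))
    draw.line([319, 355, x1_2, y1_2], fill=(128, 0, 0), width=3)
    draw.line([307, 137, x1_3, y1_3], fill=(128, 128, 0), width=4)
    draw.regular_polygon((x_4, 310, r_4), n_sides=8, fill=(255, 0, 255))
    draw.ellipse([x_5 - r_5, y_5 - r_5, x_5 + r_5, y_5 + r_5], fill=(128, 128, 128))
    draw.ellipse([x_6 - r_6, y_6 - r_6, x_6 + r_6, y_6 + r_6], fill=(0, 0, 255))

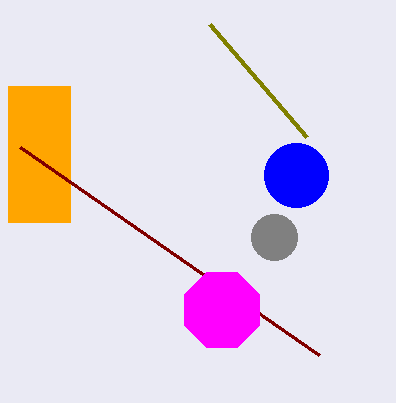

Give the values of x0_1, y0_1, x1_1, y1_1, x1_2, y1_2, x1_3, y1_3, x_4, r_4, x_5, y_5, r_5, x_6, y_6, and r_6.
x0_1 = 8, y0_1 = 86, x1_1 = 70, y1_1 = 222, x1_2 = 20, y1_2 = 147, x1_3 = 210, y1_3 = 24, x_4 = 222, r_4 = 41, x_5 = 274, y_5 = 237, r_5 = 23, x_6 = 296, y_6 = 175, r_6 = 32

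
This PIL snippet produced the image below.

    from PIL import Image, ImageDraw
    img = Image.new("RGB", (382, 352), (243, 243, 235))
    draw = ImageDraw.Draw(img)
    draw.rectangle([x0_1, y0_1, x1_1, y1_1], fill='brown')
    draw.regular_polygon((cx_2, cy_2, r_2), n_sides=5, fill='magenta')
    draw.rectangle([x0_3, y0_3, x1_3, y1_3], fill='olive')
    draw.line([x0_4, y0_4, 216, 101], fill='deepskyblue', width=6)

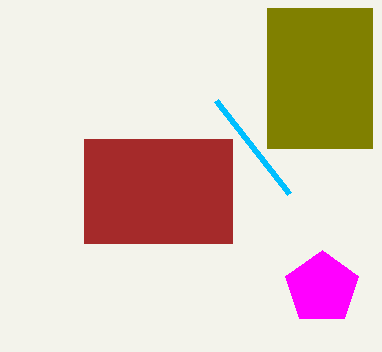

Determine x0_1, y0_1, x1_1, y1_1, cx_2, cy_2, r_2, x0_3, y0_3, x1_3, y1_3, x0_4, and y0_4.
x0_1 = 84; y0_1 = 139; x1_1 = 232; y1_1 = 243; cx_2 = 322; cy_2 = 288; r_2 = 38; x0_3 = 267; y0_3 = 8; x1_3 = 372; y1_3 = 148; x0_4 = 289; y0_4 = 194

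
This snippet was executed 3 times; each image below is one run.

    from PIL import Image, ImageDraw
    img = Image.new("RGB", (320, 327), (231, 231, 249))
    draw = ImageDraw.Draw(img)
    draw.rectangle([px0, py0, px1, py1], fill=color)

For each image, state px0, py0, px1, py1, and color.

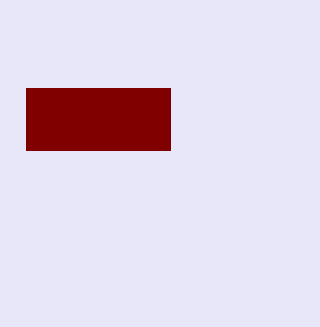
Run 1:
px0 = 26; py0 = 88; px1 = 170; py1 = 150; color = 'maroon'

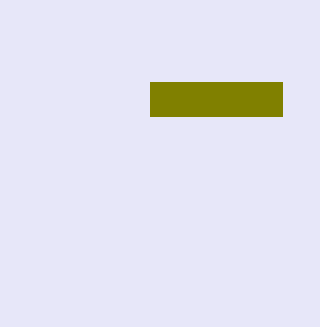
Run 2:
px0 = 150
py0 = 82
px1 = 282
py1 = 116
color = 'olive'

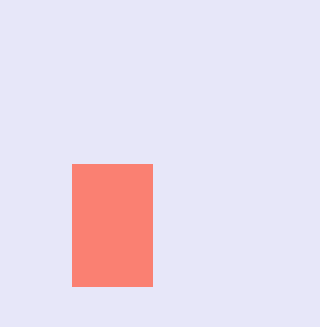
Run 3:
px0 = 72; py0 = 164; px1 = 152; py1 = 286; color = 'salmon'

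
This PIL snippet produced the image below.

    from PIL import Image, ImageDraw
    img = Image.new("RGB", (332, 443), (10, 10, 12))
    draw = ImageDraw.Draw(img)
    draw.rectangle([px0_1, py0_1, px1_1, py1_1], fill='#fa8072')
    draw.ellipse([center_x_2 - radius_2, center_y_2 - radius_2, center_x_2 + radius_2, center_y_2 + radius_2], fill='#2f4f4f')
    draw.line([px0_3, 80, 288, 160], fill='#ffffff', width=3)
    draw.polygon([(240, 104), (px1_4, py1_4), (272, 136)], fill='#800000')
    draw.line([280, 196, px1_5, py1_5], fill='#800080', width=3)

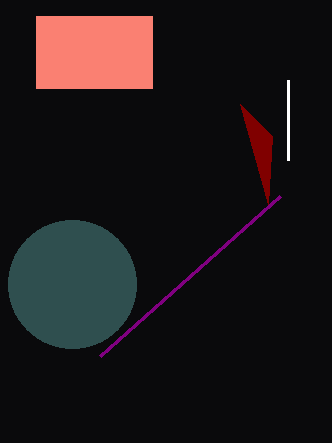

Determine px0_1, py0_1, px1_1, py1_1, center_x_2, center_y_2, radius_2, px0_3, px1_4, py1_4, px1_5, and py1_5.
px0_1 = 36
py0_1 = 16
px1_1 = 152
py1_1 = 88
center_x_2 = 72
center_y_2 = 284
radius_2 = 64
px0_3 = 288
px1_4 = 268
py1_4 = 204
px1_5 = 100
py1_5 = 356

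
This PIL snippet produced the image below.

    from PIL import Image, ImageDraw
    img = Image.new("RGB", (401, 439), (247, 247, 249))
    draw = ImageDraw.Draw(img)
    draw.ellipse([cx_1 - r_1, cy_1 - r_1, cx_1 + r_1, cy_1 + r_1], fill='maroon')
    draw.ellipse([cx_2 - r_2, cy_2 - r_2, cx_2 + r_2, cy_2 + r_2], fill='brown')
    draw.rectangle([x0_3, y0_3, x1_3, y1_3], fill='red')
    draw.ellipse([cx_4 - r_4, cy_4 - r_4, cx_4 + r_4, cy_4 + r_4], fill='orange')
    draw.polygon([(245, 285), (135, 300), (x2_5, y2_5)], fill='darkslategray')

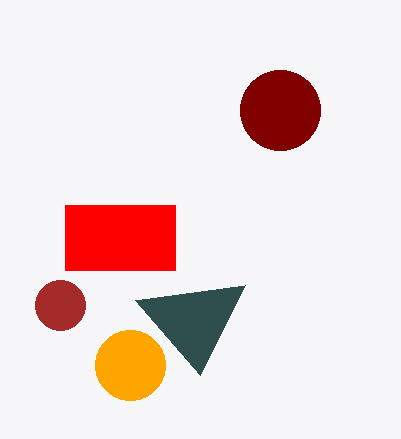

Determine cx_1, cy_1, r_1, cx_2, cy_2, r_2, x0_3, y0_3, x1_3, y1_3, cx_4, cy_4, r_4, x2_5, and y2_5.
cx_1 = 280
cy_1 = 110
r_1 = 40
cx_2 = 60
cy_2 = 305
r_2 = 25
x0_3 = 65
y0_3 = 205
x1_3 = 175
y1_3 = 270
cx_4 = 130
cy_4 = 365
r_4 = 35
x2_5 = 200
y2_5 = 375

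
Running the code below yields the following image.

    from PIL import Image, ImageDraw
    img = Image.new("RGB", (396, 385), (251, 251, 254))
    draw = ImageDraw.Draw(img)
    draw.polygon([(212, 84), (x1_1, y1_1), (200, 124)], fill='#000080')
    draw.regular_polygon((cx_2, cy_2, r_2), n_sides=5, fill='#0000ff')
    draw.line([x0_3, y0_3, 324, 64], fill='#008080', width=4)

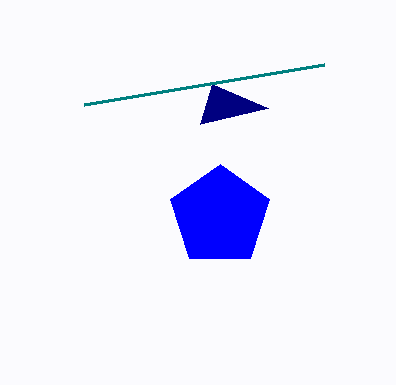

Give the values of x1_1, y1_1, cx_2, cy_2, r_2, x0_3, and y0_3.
x1_1 = 268, y1_1 = 108, cx_2 = 220, cy_2 = 216, r_2 = 52, x0_3 = 84, y0_3 = 104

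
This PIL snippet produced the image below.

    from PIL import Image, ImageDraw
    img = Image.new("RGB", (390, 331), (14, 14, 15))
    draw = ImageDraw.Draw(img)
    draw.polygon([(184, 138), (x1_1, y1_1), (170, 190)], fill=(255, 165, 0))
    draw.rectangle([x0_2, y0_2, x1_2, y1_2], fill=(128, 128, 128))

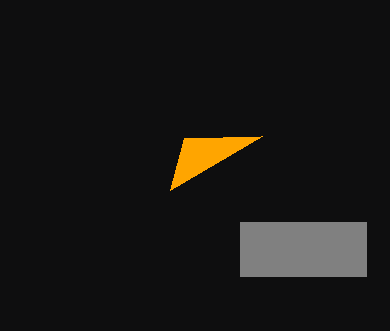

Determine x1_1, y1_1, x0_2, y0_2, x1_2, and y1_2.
x1_1 = 262
y1_1 = 136
x0_2 = 240
y0_2 = 222
x1_2 = 366
y1_2 = 276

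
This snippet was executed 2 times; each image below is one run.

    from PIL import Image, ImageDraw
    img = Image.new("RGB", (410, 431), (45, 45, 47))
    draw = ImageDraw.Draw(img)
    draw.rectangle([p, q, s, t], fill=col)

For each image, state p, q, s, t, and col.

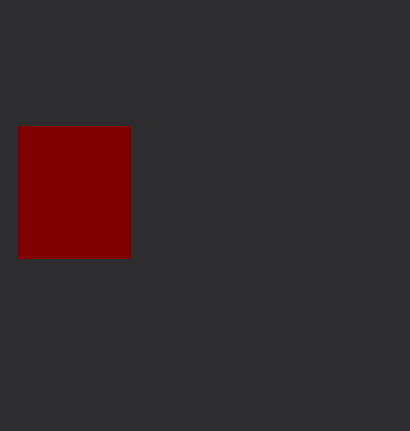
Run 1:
p = 18, q = 126, s = 130, t = 258, col = 'maroon'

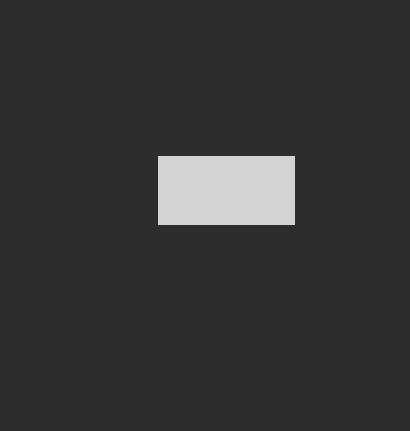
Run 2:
p = 158, q = 156, s = 294, t = 224, col = 'lightgray'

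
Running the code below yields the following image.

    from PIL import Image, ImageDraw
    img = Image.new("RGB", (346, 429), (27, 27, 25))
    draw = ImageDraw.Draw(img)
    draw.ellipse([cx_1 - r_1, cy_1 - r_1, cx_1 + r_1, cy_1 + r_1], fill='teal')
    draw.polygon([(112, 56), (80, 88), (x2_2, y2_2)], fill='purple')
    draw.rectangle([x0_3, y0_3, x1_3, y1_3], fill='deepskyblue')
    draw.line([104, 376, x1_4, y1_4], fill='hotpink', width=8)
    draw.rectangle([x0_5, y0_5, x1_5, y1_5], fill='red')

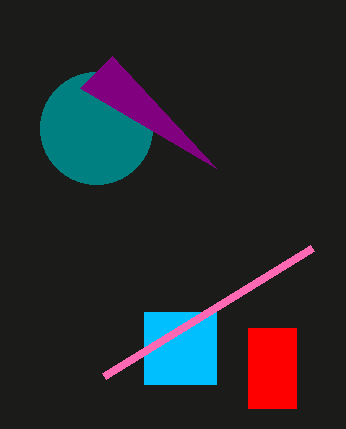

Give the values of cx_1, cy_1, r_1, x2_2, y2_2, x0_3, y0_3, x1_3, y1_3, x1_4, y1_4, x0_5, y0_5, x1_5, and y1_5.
cx_1 = 96
cy_1 = 128
r_1 = 56
x2_2 = 216
y2_2 = 168
x0_3 = 144
y0_3 = 312
x1_3 = 216
y1_3 = 384
x1_4 = 312
y1_4 = 248
x0_5 = 248
y0_5 = 328
x1_5 = 296
y1_5 = 408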